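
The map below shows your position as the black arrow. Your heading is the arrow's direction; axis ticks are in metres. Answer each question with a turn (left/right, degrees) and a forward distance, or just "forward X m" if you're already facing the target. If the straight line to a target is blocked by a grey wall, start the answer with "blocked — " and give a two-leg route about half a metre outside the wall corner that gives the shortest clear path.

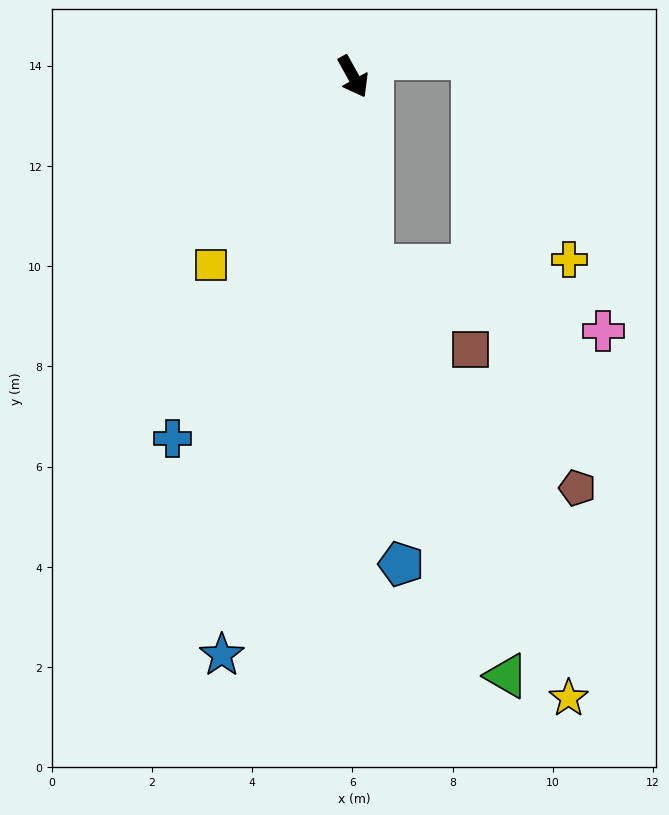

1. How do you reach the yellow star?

blocked — turn right 23°, forward 3.8 m, then turn left 18°, forward 9.5 m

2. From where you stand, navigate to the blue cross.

turn right 56°, forward 8.1 m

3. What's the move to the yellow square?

turn right 66°, forward 4.7 m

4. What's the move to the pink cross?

blocked — turn right 23°, forward 3.8 m, then turn left 68°, forward 4.8 m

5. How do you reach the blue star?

turn right 42°, forward 11.8 m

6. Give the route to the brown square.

blocked — turn right 23°, forward 3.8 m, then turn left 44°, forward 2.6 m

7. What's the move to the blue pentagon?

turn right 23°, forward 9.8 m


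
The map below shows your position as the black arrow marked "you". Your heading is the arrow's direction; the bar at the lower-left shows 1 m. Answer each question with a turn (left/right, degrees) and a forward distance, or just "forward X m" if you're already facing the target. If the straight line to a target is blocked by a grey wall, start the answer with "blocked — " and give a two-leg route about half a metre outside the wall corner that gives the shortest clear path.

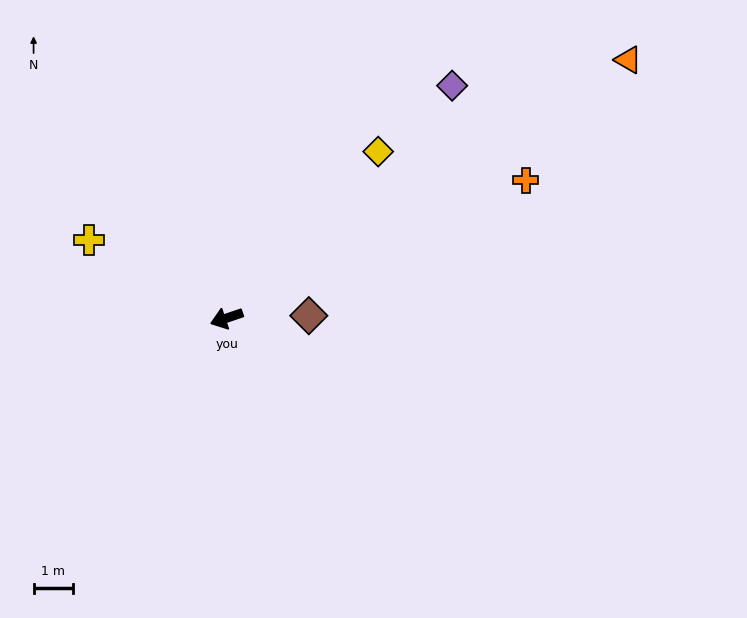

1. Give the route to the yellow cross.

turn right 48°, forward 4.0 m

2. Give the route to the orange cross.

turn right 174°, forward 8.4 m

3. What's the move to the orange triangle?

turn right 166°, forward 12.2 m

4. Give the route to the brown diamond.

turn left 163°, forward 2.1 m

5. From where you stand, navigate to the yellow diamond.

turn right 151°, forward 5.7 m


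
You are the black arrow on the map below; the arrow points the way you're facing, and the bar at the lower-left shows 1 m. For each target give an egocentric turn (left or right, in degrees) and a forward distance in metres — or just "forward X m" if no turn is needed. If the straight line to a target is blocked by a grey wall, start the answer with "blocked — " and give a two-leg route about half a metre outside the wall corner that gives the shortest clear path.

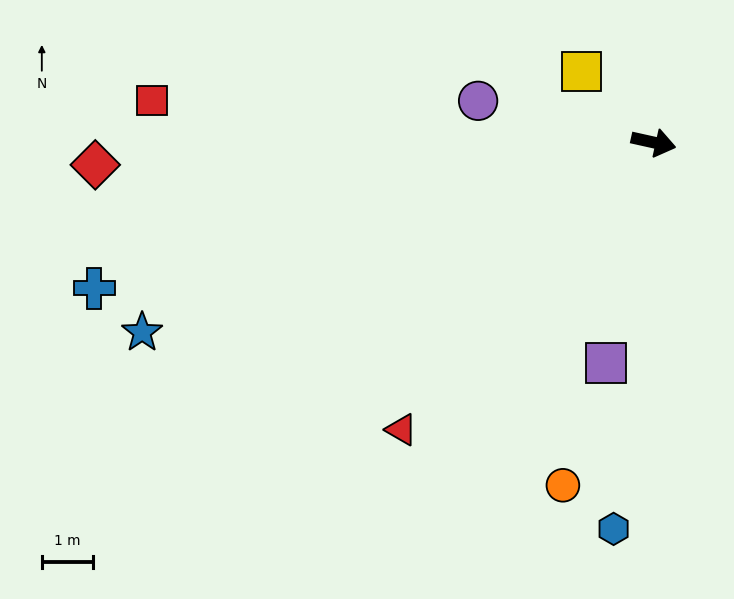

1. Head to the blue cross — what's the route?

turn right 153°, forward 11.3 m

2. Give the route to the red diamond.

turn right 165°, forward 10.9 m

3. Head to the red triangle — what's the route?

turn right 119°, forward 7.5 m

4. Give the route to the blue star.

turn right 147°, forward 10.6 m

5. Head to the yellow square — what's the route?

turn left 148°, forward 2.0 m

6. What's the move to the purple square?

turn right 90°, forward 4.4 m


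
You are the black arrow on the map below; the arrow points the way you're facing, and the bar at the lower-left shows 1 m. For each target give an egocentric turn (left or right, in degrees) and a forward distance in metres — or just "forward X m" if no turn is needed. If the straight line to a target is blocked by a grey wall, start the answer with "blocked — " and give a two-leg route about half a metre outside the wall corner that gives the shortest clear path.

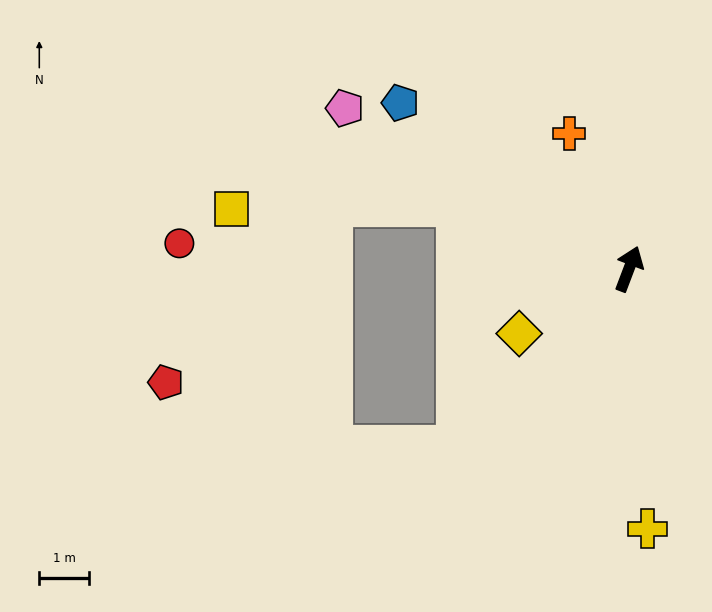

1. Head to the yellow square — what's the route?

blocked — turn left 91°, forward 3.7 m, then turn left 21°, forward 4.5 m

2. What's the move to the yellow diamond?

turn left 141°, forward 2.6 m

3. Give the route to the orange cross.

turn left 45°, forward 3.0 m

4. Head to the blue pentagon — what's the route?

turn left 75°, forward 5.7 m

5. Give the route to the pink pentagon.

turn left 81°, forward 6.6 m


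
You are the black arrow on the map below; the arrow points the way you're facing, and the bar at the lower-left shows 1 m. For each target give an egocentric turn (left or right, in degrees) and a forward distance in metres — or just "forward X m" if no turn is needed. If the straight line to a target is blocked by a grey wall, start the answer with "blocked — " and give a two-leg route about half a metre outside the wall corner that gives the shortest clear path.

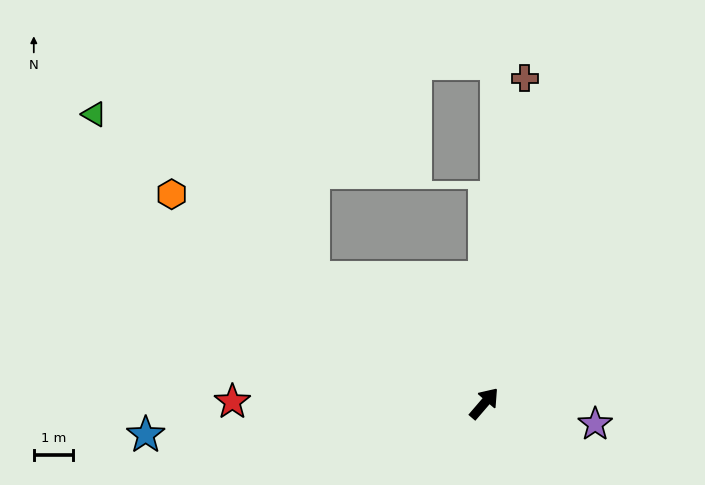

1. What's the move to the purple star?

turn right 60°, forward 2.9 m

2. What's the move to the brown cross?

turn left 34°, forward 8.4 m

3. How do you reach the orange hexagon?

turn left 97°, forward 9.7 m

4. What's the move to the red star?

turn left 130°, forward 6.5 m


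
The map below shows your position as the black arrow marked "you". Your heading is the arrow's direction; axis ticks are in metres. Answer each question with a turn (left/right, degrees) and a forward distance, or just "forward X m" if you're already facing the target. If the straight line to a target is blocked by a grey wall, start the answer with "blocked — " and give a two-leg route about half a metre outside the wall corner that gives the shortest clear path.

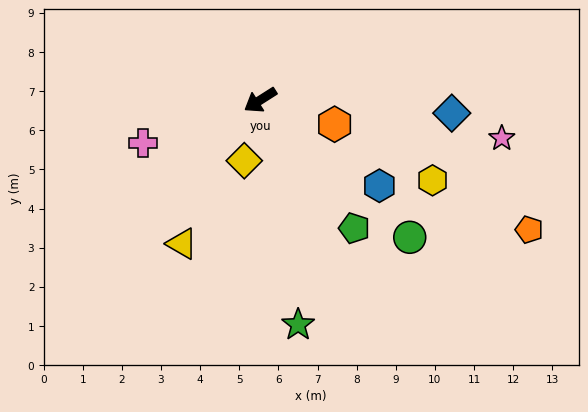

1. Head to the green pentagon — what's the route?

turn left 94°, forward 4.1 m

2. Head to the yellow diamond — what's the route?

turn left 43°, forward 1.6 m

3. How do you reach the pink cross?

turn right 12°, forward 3.2 m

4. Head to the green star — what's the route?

turn left 67°, forward 5.8 m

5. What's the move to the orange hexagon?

turn left 130°, forward 2.0 m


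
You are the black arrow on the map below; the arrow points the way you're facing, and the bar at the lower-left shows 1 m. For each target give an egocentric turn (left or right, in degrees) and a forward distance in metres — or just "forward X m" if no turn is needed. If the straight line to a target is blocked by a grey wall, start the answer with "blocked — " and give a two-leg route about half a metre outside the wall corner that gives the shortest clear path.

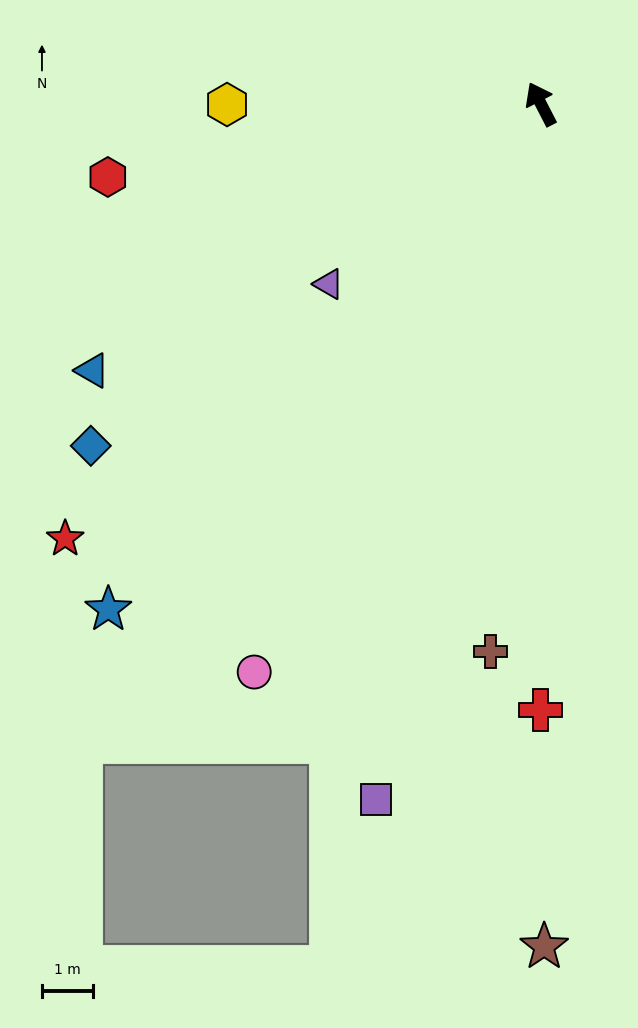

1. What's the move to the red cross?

turn left 153°, forward 11.8 m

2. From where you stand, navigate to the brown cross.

turn left 147°, forward 10.7 m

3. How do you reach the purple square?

turn left 139°, forward 13.9 m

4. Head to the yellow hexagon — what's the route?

turn left 63°, forward 6.1 m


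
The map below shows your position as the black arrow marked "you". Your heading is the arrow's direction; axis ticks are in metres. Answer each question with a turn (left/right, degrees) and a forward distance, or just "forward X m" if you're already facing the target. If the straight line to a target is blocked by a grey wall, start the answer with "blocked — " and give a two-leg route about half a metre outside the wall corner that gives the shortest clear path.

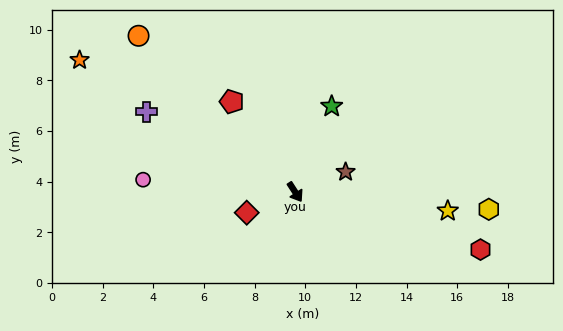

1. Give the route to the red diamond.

turn right 100°, forward 2.1 m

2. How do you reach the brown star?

turn left 79°, forward 2.1 m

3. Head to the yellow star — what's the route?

turn left 50°, forward 6.1 m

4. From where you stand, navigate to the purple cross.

turn right 151°, forward 6.7 m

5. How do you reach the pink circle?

turn right 127°, forward 6.0 m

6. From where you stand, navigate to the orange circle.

turn right 168°, forward 8.7 m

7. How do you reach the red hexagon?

turn left 40°, forward 7.7 m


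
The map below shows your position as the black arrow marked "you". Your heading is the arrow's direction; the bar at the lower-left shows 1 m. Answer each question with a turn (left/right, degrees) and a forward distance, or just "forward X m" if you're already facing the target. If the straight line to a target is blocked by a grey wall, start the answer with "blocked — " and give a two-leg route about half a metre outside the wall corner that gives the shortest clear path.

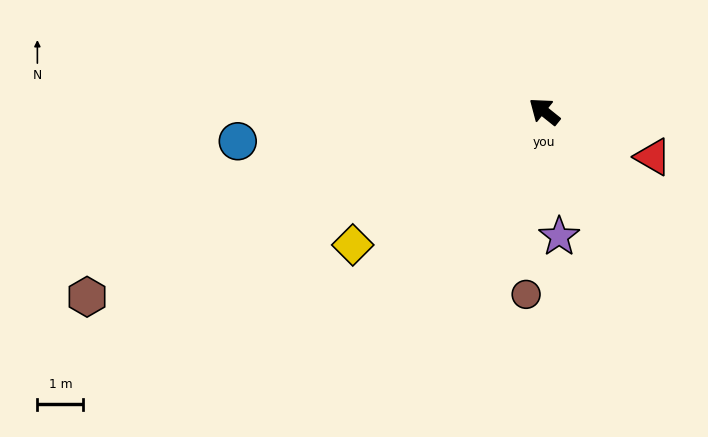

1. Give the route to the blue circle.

turn left 44°, forward 6.7 m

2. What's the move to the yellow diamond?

turn left 74°, forward 5.1 m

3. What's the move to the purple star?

turn left 136°, forward 2.7 m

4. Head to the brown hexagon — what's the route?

turn left 61°, forward 10.7 m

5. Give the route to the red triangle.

turn right 164°, forward 2.6 m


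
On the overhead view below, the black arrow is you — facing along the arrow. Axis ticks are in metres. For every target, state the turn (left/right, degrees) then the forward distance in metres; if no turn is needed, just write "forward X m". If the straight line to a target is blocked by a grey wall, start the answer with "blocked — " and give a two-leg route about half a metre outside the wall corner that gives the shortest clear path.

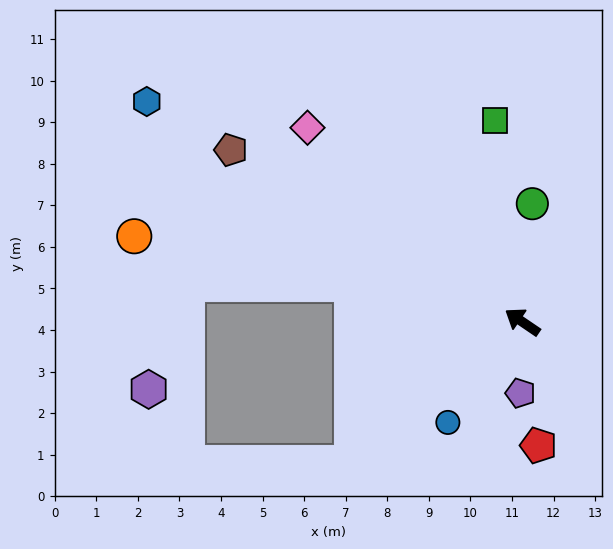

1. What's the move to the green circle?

turn right 61°, forward 2.9 m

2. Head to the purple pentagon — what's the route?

turn left 123°, forward 1.7 m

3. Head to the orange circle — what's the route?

turn left 22°, forward 9.6 m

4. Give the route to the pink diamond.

turn right 8°, forward 7.0 m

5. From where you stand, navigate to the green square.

turn right 48°, forward 4.9 m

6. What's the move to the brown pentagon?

turn left 4°, forward 8.1 m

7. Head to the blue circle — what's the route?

turn left 88°, forward 3.0 m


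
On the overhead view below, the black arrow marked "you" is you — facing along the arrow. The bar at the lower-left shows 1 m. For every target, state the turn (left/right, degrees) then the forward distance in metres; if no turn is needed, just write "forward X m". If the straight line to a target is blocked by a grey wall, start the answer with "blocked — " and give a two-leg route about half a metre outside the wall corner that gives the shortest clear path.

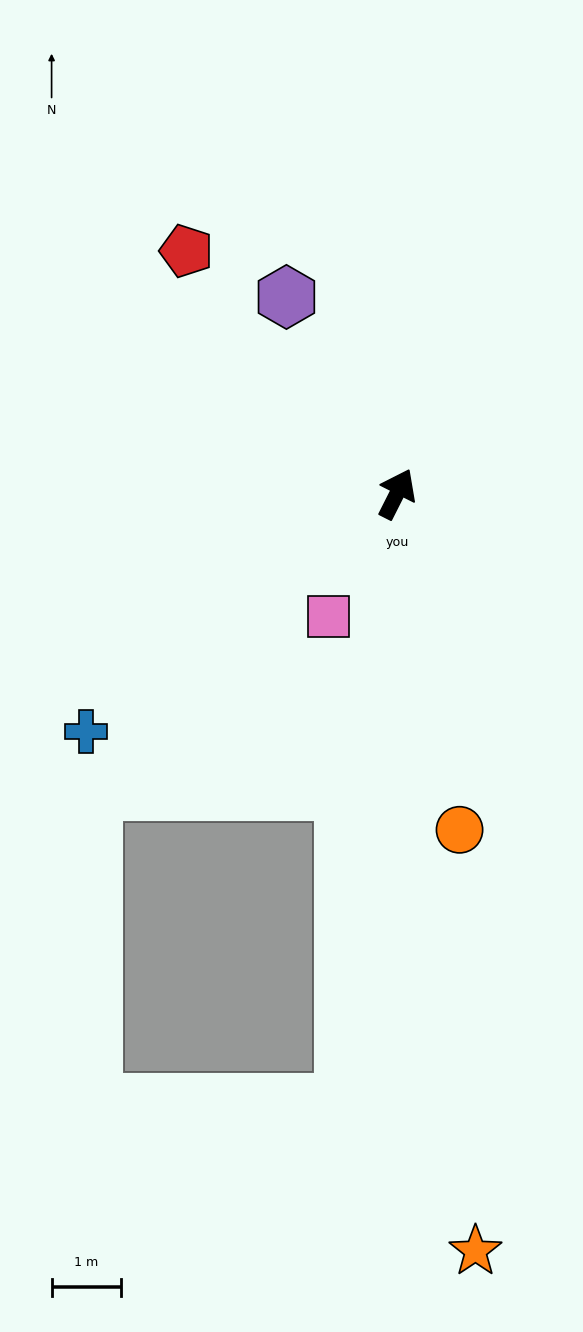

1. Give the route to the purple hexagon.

turn left 56°, forward 3.3 m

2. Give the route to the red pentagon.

turn left 68°, forward 4.6 m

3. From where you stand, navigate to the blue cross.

turn left 154°, forward 5.7 m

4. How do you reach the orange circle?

turn right 143°, forward 4.9 m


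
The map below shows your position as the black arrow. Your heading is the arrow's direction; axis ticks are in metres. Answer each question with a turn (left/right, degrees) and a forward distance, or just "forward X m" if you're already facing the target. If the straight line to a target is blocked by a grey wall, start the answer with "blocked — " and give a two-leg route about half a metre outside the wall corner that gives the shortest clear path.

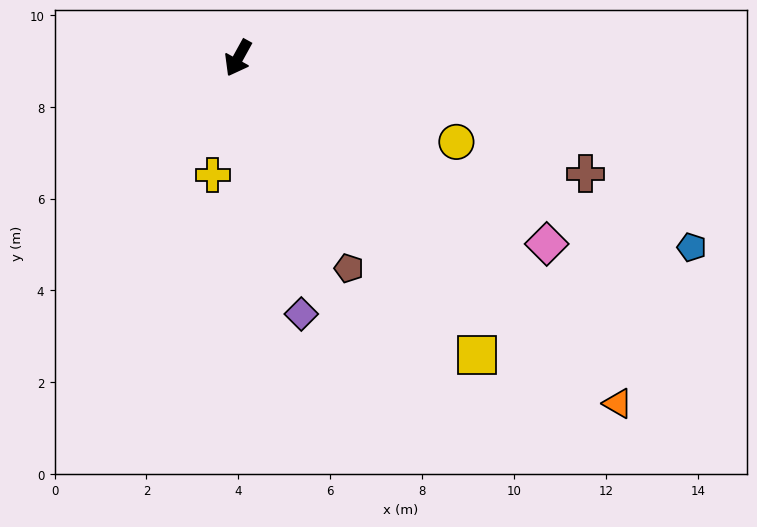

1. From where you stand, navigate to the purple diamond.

turn left 43°, forward 5.7 m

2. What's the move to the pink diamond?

turn left 88°, forward 7.8 m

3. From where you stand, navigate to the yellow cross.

turn left 17°, forward 2.6 m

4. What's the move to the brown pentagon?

turn left 57°, forward 5.2 m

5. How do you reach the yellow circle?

turn left 98°, forward 5.1 m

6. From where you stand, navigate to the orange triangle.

turn left 77°, forward 11.2 m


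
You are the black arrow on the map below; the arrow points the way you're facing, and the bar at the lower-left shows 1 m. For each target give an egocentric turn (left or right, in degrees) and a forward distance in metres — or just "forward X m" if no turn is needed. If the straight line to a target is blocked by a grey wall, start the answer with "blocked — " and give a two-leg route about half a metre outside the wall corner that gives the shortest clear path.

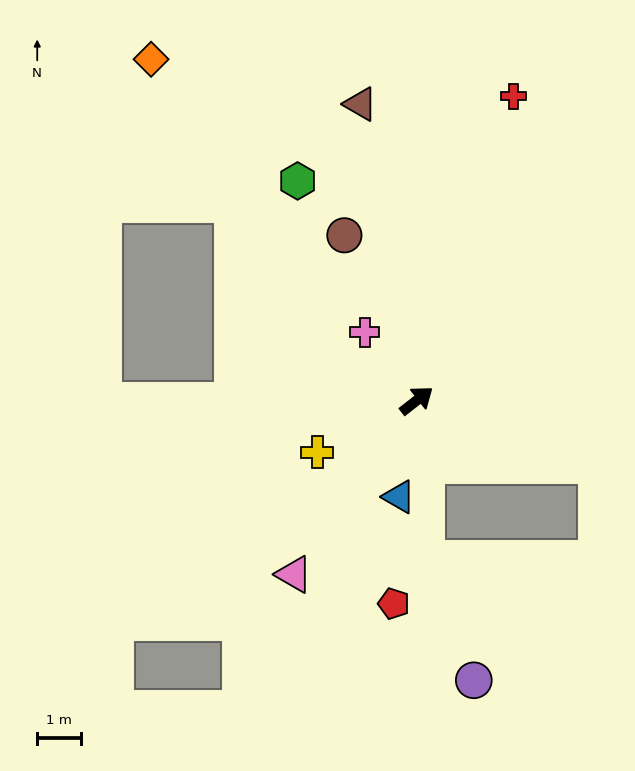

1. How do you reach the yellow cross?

turn left 169°, forward 2.5 m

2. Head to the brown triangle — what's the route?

turn left 63°, forward 6.8 m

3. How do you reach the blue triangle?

turn right 138°, forward 2.2 m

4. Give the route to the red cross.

turn left 34°, forward 7.2 m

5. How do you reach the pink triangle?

turn right 163°, forward 4.8 m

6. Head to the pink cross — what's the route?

turn left 89°, forward 1.9 m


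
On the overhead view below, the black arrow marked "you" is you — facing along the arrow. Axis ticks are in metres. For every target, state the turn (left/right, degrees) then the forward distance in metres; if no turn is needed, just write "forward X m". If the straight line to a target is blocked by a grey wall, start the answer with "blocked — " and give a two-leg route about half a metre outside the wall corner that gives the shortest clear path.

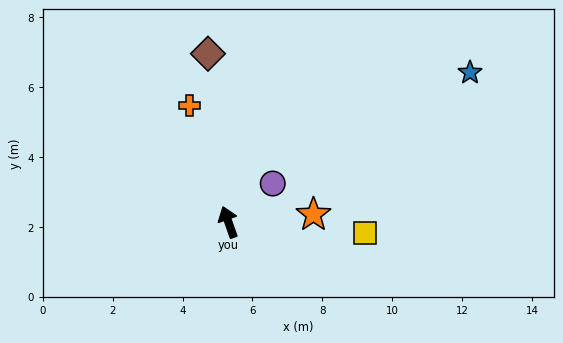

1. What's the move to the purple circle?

turn right 68°, forward 1.7 m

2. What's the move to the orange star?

turn right 104°, forward 2.4 m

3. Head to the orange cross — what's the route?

forward 3.5 m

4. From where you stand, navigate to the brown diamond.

turn right 13°, forward 4.9 m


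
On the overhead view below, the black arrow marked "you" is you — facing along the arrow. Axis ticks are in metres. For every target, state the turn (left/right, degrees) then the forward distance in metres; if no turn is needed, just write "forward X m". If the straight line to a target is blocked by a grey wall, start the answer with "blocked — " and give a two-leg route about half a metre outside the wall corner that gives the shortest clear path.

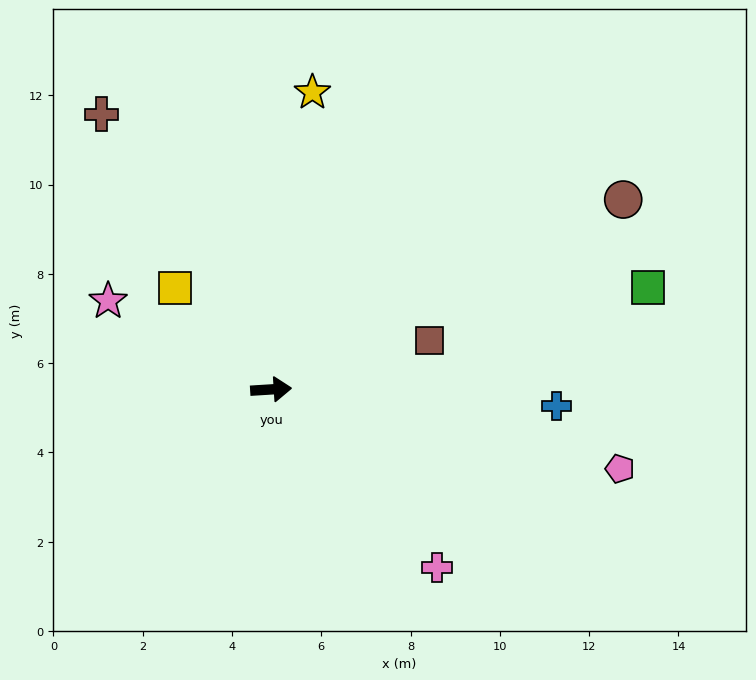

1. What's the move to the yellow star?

turn left 79°, forward 6.7 m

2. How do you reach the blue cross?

turn right 7°, forward 6.4 m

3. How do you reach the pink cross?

turn right 51°, forward 5.4 m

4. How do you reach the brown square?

turn left 14°, forward 3.7 m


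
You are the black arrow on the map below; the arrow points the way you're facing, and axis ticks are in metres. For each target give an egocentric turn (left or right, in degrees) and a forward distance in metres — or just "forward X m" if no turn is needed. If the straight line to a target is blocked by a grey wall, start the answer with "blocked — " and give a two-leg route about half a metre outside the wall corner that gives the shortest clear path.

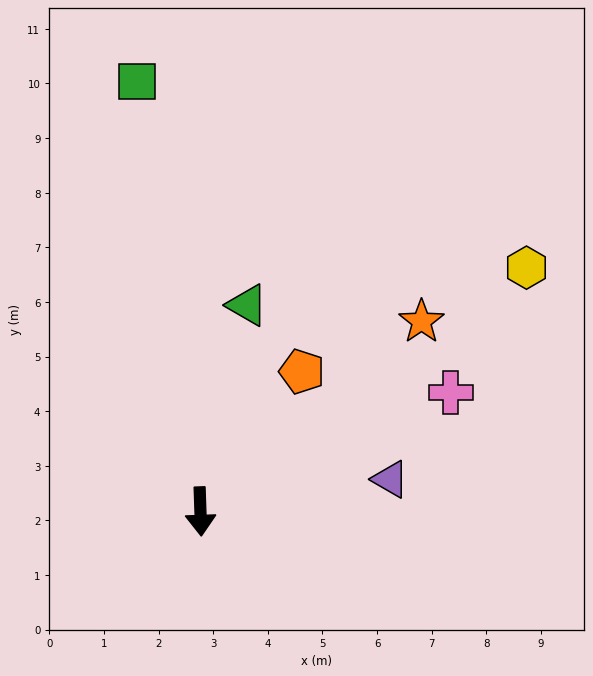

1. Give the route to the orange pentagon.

turn left 142°, forward 3.2 m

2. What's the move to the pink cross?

turn left 113°, forward 5.1 m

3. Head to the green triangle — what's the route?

turn left 165°, forward 3.9 m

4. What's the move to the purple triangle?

turn left 98°, forward 3.5 m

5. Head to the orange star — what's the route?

turn left 129°, forward 5.3 m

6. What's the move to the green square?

turn right 174°, forward 8.0 m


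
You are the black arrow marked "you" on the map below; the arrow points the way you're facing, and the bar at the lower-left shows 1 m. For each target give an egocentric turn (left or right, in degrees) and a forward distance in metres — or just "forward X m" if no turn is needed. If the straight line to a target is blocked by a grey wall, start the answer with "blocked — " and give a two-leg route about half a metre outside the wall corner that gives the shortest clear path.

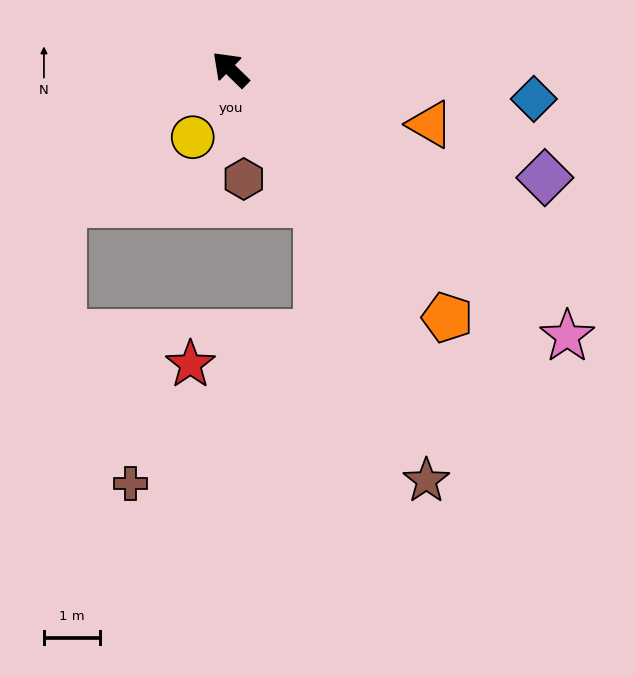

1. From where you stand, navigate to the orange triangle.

turn right 151°, forward 3.7 m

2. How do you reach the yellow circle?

turn left 105°, forward 1.4 m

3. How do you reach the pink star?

turn right 174°, forward 7.7 m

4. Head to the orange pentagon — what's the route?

turn left 175°, forward 5.9 m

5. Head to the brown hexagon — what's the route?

turn left 141°, forward 2.0 m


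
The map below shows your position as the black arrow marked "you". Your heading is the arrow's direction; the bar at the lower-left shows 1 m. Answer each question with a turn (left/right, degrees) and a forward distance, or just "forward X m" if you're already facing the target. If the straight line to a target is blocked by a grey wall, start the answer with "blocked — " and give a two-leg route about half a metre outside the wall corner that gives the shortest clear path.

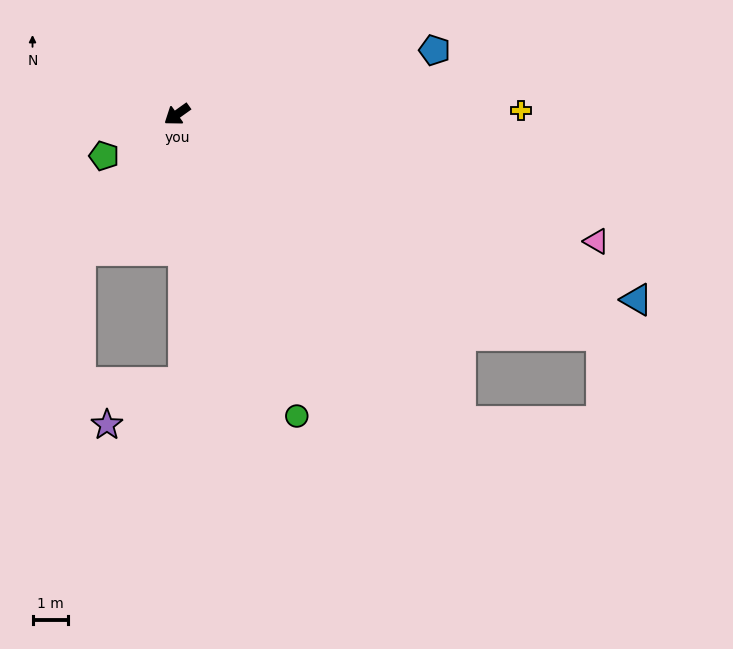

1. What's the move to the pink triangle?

turn left 128°, forward 12.3 m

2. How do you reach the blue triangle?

turn left 122°, forward 13.9 m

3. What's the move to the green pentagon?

turn right 6°, forward 2.4 m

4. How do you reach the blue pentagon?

turn left 158°, forward 7.4 m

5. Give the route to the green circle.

turn left 76°, forward 9.1 m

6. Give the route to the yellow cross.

turn left 145°, forward 9.6 m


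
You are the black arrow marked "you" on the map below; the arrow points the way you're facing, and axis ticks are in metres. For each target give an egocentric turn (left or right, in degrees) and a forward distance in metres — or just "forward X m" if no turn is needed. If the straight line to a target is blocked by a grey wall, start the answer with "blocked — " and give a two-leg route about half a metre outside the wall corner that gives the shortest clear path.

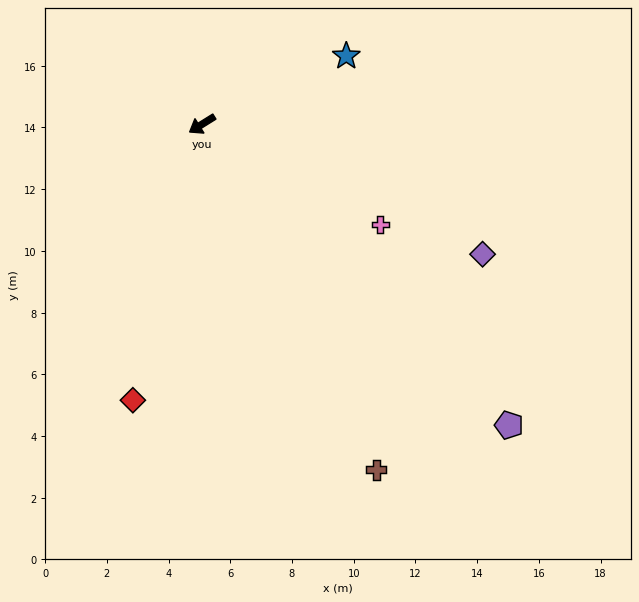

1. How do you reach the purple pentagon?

turn left 104°, forward 13.9 m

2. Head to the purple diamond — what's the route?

turn left 123°, forward 10.0 m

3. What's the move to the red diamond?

turn left 44°, forward 9.2 m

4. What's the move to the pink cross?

turn left 119°, forward 6.6 m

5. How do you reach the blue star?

turn left 173°, forward 5.2 m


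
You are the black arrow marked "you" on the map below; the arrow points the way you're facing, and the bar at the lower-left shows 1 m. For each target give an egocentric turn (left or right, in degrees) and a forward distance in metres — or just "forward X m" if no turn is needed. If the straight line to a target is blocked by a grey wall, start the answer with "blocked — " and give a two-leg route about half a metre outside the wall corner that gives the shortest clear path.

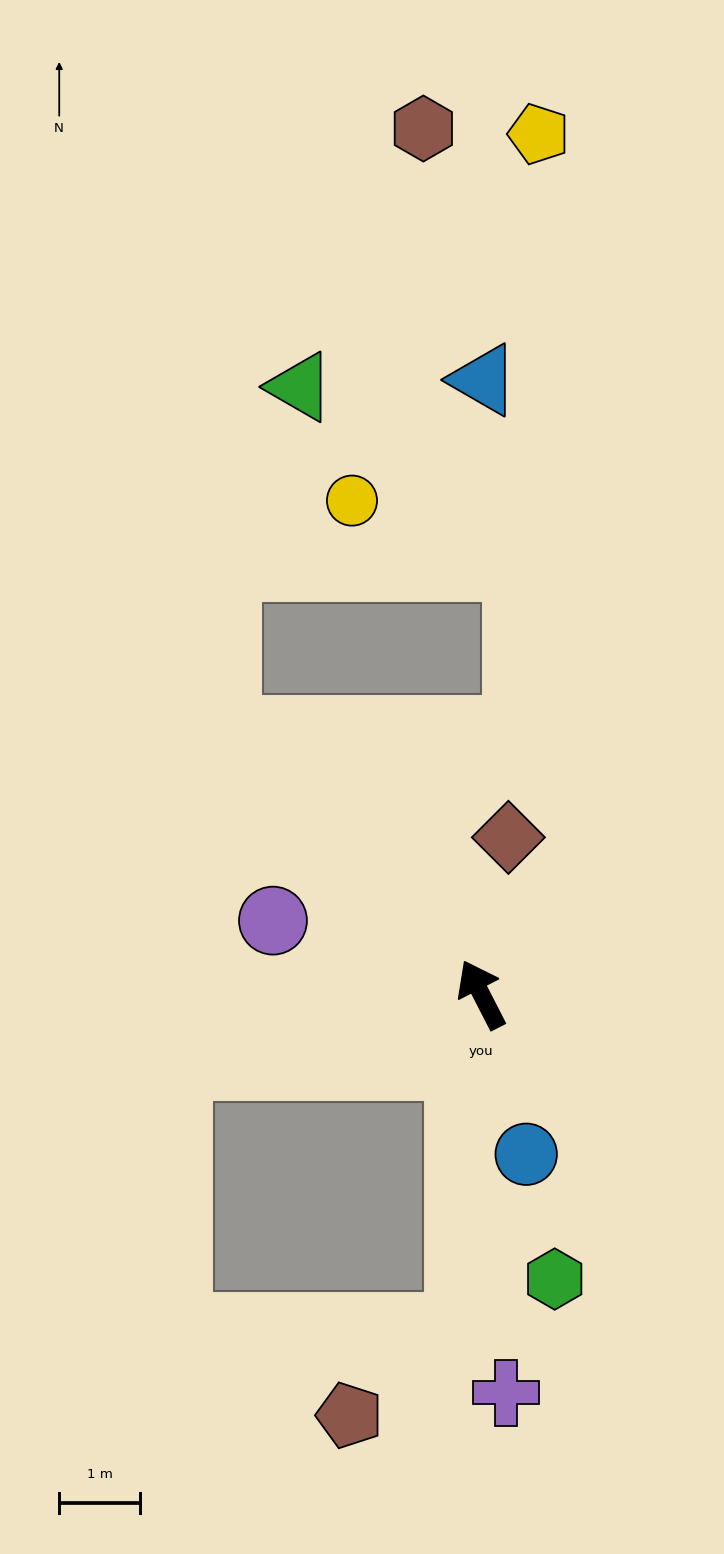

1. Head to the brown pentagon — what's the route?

blocked — turn left 149°, forward 4.1 m, then turn right 48°, forward 1.7 m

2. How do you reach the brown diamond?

turn right 37°, forward 2.0 m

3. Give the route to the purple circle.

turn left 43°, forward 2.7 m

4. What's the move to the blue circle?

turn left 168°, forward 2.1 m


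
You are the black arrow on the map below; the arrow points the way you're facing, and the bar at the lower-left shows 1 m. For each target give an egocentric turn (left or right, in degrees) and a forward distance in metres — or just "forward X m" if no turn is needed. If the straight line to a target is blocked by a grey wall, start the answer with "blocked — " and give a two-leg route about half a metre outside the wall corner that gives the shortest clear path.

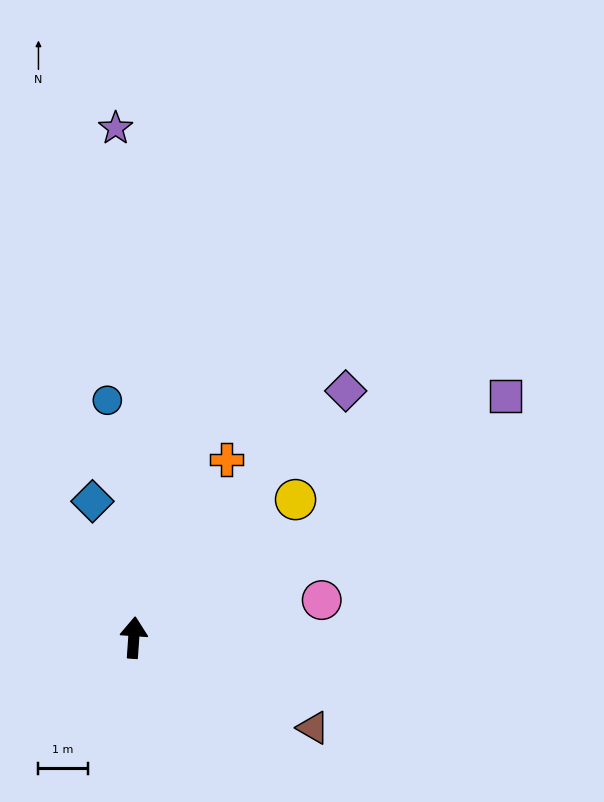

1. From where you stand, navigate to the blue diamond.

turn left 21°, forward 2.9 m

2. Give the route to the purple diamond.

turn right 37°, forward 6.6 m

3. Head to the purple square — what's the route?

turn right 53°, forward 9.0 m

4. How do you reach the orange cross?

turn right 24°, forward 4.1 m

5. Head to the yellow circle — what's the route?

turn right 46°, forward 4.3 m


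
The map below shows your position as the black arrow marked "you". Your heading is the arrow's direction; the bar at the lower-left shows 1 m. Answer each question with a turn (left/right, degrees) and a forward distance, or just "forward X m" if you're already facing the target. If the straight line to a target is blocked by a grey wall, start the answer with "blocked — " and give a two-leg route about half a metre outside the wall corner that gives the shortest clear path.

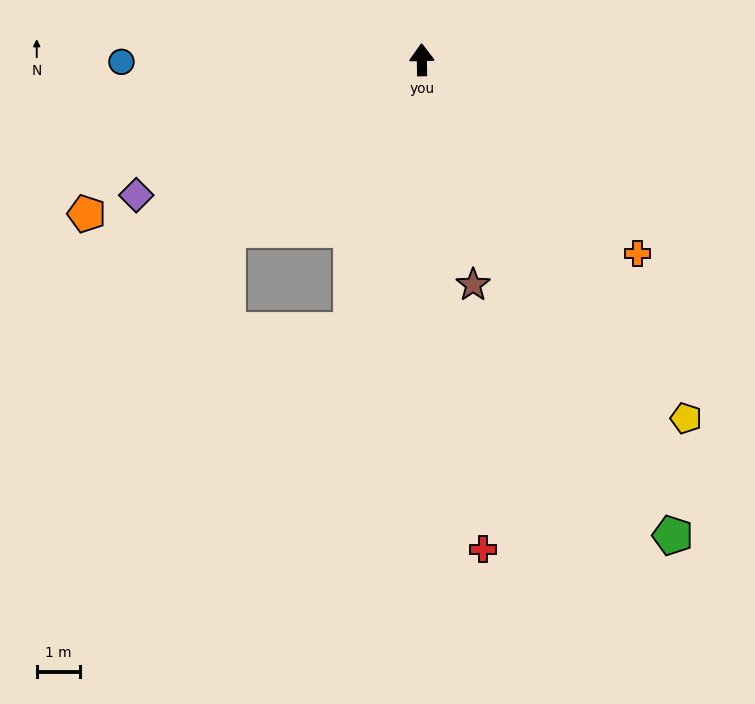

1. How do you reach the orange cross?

turn right 133°, forward 6.8 m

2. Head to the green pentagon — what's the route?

turn right 153°, forward 12.5 m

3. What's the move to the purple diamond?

turn left 114°, forward 7.4 m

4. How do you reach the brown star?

turn right 168°, forward 5.4 m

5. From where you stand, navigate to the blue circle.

turn left 89°, forward 7.0 m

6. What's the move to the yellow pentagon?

turn right 145°, forward 10.4 m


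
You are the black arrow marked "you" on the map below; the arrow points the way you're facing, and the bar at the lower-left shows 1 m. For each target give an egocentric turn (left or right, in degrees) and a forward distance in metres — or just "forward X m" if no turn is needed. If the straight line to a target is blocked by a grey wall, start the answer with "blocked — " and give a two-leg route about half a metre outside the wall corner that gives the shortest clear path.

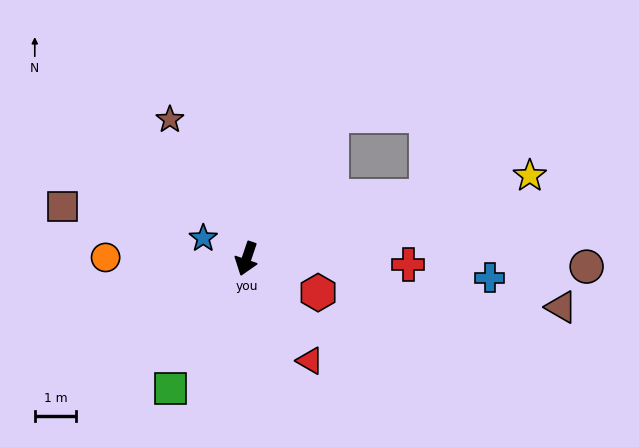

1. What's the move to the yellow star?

turn left 125°, forward 7.1 m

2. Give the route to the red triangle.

turn left 51°, forward 2.9 m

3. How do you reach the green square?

turn right 12°, forward 3.6 m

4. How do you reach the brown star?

turn right 132°, forward 3.8 m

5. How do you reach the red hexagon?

turn left 83°, forward 1.9 m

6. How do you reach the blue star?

turn right 97°, forward 1.2 m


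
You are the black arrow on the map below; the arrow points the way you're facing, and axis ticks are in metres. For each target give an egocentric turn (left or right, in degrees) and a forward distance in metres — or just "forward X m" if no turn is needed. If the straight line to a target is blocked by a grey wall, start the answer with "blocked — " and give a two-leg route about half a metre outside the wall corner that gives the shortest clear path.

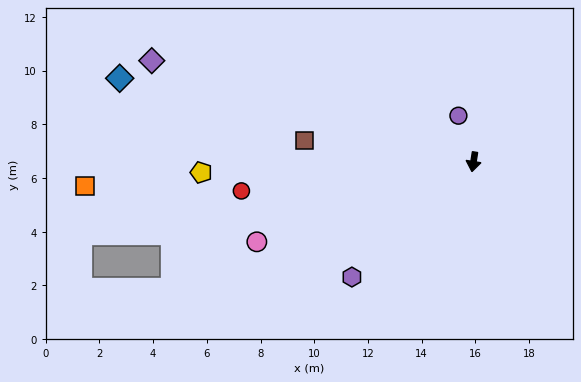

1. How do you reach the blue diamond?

turn right 94°, forward 13.5 m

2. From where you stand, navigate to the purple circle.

turn right 153°, forward 1.8 m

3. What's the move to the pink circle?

turn right 61°, forward 8.6 m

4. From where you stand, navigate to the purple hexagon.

turn right 38°, forward 6.2 m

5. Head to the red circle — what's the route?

turn right 74°, forward 8.7 m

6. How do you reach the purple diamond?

turn right 99°, forward 12.6 m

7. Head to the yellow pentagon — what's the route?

turn right 79°, forward 10.1 m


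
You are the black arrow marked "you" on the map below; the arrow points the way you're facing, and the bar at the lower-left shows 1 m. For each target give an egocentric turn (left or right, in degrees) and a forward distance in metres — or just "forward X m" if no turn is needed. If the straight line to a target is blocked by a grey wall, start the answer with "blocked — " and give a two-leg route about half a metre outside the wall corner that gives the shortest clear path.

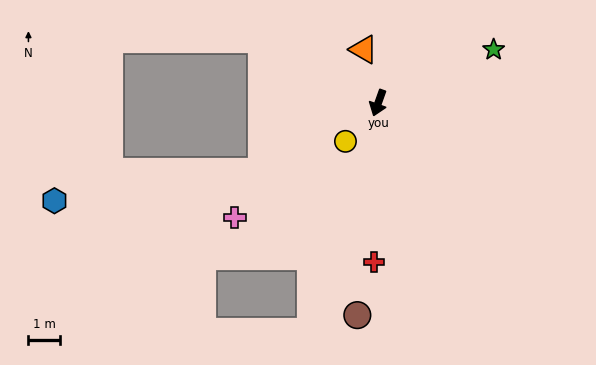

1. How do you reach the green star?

turn left 134°, forward 4.0 m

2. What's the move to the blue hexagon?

blocked — turn right 40°, forward 4.3 m, then turn right 22°, forward 6.6 m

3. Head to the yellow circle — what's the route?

turn right 21°, forward 1.6 m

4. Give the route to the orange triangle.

turn right 145°, forward 1.8 m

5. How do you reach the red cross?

turn left 18°, forward 5.0 m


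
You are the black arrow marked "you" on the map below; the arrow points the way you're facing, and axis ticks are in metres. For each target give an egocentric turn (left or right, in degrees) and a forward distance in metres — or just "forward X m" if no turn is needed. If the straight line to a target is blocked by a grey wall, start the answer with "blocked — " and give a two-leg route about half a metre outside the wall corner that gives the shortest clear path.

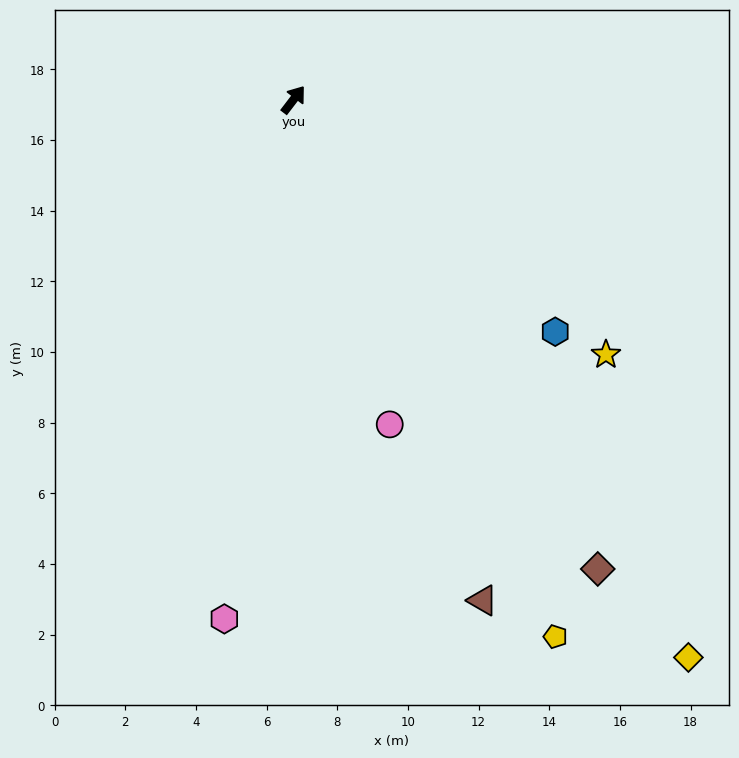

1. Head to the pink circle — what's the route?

turn right 126°, forward 9.6 m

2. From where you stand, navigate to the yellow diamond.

turn right 107°, forward 19.3 m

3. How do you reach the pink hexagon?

turn right 150°, forward 14.8 m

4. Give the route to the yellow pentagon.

turn right 117°, forward 16.9 m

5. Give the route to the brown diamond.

turn right 110°, forward 15.8 m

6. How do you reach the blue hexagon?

turn right 94°, forward 9.9 m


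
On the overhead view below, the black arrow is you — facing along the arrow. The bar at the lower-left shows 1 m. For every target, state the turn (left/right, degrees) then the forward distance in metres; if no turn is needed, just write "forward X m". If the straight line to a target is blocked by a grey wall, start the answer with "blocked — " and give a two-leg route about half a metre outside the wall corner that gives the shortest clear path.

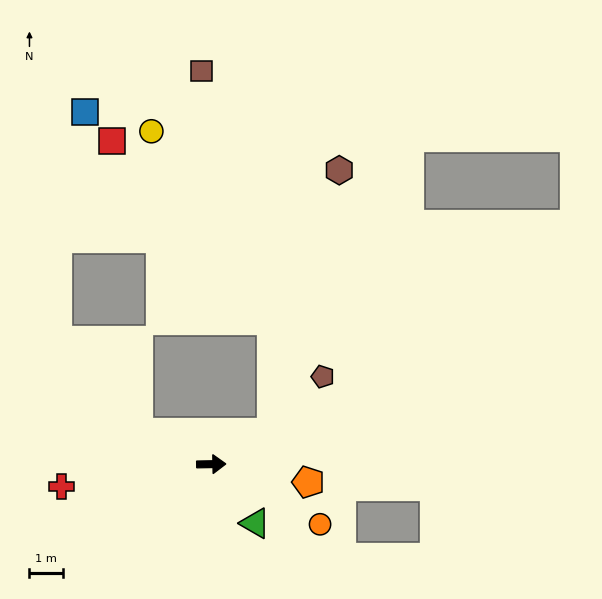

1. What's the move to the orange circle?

turn right 30°, forward 3.7 m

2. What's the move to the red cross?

turn right 173°, forward 4.5 m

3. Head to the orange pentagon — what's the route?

turn right 11°, forward 2.9 m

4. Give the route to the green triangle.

turn right 54°, forward 2.2 m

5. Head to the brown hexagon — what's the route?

blocked — turn left 27°, forward 2.0 m, then turn left 47°, forward 8.0 m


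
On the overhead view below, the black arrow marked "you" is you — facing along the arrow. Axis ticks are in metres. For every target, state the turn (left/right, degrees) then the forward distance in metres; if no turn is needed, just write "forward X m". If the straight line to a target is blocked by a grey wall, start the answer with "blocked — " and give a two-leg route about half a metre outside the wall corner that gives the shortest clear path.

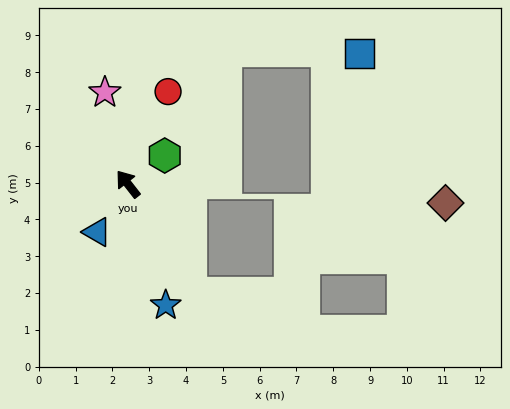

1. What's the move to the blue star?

turn left 159°, forward 3.5 m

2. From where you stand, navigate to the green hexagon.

turn right 90°, forward 1.3 m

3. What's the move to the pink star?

turn right 24°, forward 2.6 m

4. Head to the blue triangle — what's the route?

turn left 109°, forward 1.6 m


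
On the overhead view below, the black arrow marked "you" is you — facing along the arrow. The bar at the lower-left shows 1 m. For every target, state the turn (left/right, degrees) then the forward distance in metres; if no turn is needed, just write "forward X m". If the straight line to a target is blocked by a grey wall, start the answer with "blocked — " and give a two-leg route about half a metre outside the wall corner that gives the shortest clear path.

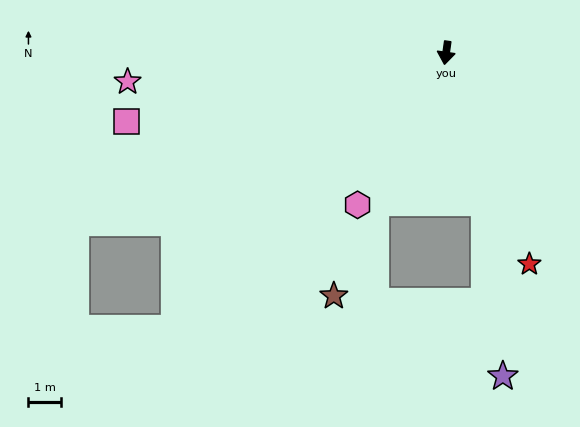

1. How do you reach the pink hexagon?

turn right 22°, forward 5.5 m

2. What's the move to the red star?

turn left 30°, forward 7.1 m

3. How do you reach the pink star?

turn right 77°, forward 9.9 m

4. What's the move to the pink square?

turn right 70°, forward 10.2 m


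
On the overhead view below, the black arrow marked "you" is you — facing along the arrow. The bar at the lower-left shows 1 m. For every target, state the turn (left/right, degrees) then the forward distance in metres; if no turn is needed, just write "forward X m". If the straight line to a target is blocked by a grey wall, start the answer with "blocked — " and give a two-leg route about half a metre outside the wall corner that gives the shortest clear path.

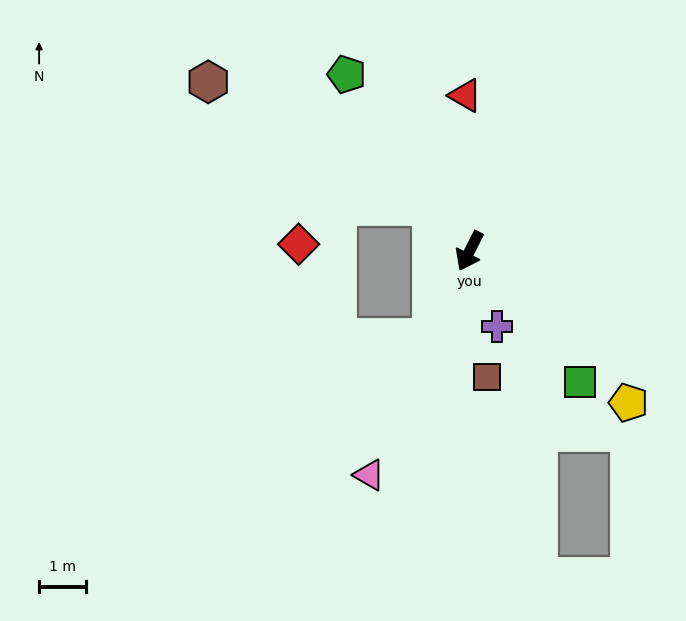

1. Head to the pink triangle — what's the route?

turn left 3°, forward 5.3 m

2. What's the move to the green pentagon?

turn right 118°, forward 4.6 m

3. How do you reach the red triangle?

turn right 152°, forward 3.3 m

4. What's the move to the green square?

turn left 67°, forward 3.7 m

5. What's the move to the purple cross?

turn left 47°, forward 1.7 m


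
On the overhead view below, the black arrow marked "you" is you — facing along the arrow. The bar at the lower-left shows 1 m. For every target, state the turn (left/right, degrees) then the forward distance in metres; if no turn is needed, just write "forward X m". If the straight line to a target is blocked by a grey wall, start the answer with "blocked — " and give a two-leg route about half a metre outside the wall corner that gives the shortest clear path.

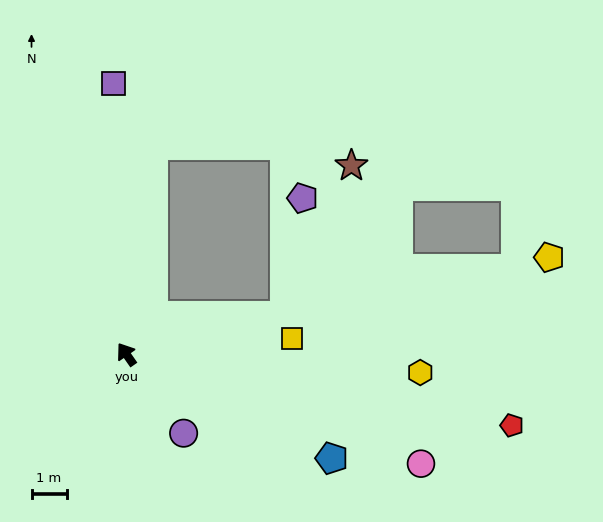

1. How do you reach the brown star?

blocked — turn right 111°, forward 4.6 m, then turn left 52°, forward 4.7 m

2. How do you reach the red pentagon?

turn right 135°, forward 11.1 m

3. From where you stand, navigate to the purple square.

turn right 32°, forward 7.7 m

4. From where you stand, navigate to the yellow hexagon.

turn right 128°, forward 8.4 m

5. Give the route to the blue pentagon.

turn right 152°, forward 6.5 m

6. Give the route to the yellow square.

turn right 119°, forward 4.7 m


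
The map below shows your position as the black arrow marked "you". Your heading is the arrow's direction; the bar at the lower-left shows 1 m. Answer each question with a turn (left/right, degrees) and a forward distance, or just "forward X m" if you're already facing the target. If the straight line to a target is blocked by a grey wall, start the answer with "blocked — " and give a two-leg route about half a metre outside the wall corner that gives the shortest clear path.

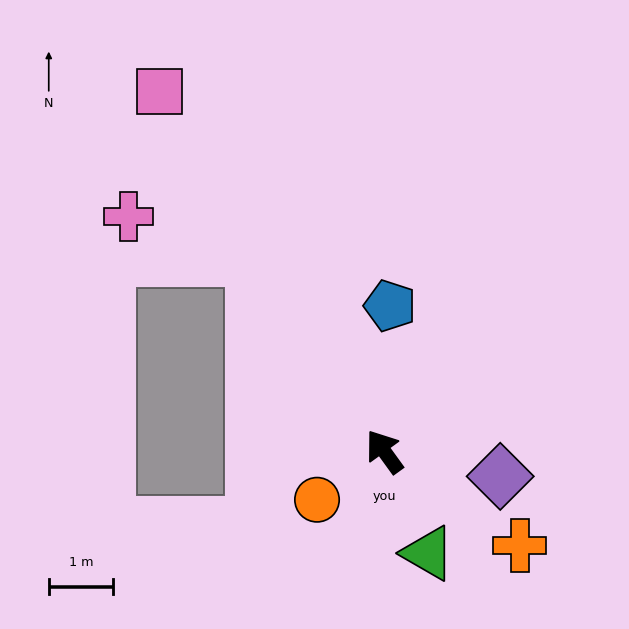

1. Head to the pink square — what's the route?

turn right 4°, forward 6.6 m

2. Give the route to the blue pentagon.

turn right 38°, forward 2.3 m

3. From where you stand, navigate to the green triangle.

turn left 167°, forward 1.7 m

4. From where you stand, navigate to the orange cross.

turn right 161°, forward 2.6 m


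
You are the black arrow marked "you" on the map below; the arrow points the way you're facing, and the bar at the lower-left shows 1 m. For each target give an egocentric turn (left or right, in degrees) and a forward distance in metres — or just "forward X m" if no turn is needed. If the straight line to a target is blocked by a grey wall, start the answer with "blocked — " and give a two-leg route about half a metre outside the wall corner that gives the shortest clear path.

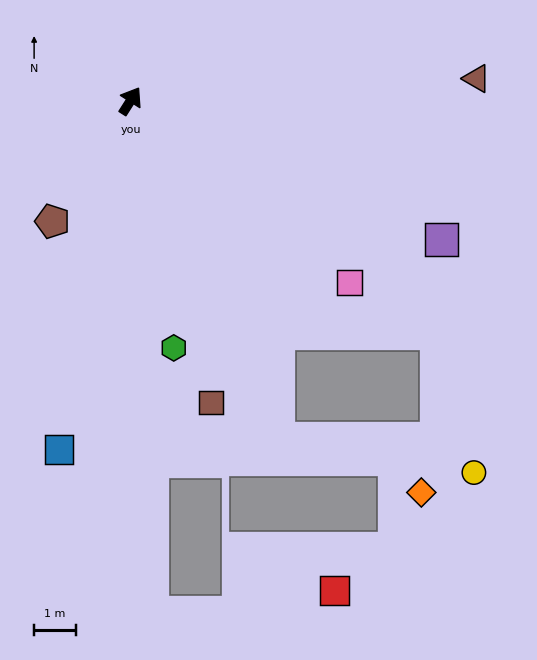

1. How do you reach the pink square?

turn right 97°, forward 6.8 m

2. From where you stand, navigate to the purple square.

turn right 82°, forward 8.1 m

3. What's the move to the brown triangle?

turn right 54°, forward 8.3 m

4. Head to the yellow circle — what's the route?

blocked — turn right 124°, forward 8.8 m, then turn left 57°, forward 4.8 m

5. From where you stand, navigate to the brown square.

turn right 133°, forward 7.4 m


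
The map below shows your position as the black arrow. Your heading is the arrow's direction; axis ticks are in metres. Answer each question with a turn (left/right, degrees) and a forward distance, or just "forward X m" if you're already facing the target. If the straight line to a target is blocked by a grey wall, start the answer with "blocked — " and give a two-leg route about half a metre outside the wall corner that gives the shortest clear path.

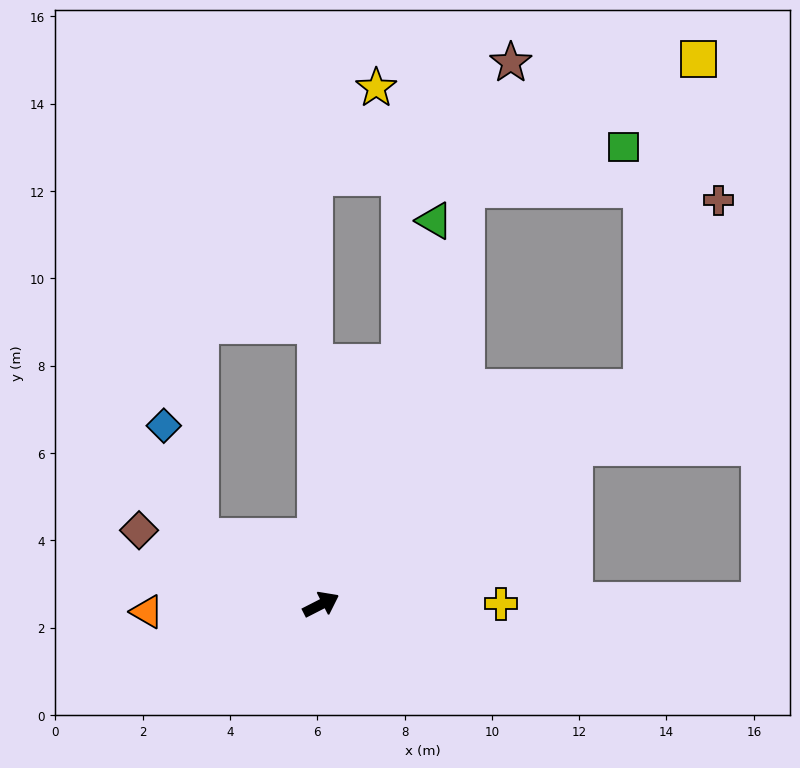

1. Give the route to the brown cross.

blocked — turn left 7°, forward 8.9 m, then turn left 34°, forward 4.6 m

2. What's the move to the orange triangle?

turn left 155°, forward 4.0 m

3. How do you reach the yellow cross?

turn right 27°, forward 4.1 m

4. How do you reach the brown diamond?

turn left 131°, forward 4.5 m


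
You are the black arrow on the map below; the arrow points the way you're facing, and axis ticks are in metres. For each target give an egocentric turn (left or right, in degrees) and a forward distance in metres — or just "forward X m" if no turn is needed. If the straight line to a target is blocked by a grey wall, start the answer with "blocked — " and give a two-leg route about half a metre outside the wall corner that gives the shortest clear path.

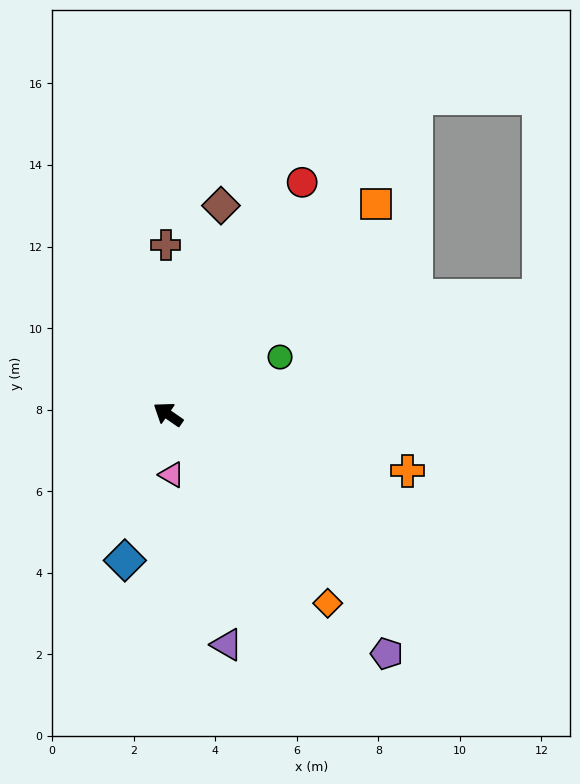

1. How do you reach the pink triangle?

turn left 128°, forward 1.5 m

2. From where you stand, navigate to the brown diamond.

turn right 70°, forward 5.3 m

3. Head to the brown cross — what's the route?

turn right 55°, forward 4.1 m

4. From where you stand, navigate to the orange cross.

turn right 159°, forward 6.0 m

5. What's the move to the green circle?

turn right 118°, forward 3.1 m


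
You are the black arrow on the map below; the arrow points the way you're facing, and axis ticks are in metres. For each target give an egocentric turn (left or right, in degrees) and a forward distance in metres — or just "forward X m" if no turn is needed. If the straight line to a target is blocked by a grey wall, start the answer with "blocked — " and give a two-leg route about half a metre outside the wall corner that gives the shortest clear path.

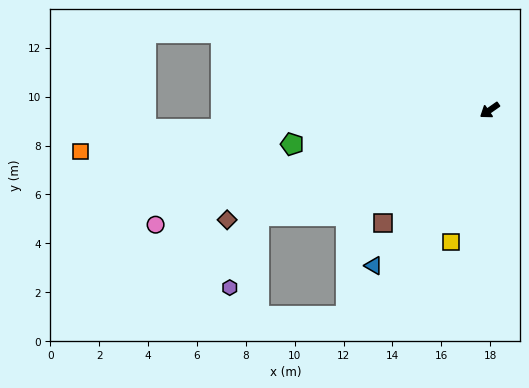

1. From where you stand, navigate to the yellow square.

turn left 39°, forward 5.6 m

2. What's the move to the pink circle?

turn right 16°, forward 14.5 m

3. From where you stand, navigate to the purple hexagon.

blocked — turn right 10°, forward 10.4 m, then turn left 42°, forward 3.2 m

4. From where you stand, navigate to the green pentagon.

turn right 25°, forward 8.2 m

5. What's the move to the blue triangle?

turn left 18°, forward 7.9 m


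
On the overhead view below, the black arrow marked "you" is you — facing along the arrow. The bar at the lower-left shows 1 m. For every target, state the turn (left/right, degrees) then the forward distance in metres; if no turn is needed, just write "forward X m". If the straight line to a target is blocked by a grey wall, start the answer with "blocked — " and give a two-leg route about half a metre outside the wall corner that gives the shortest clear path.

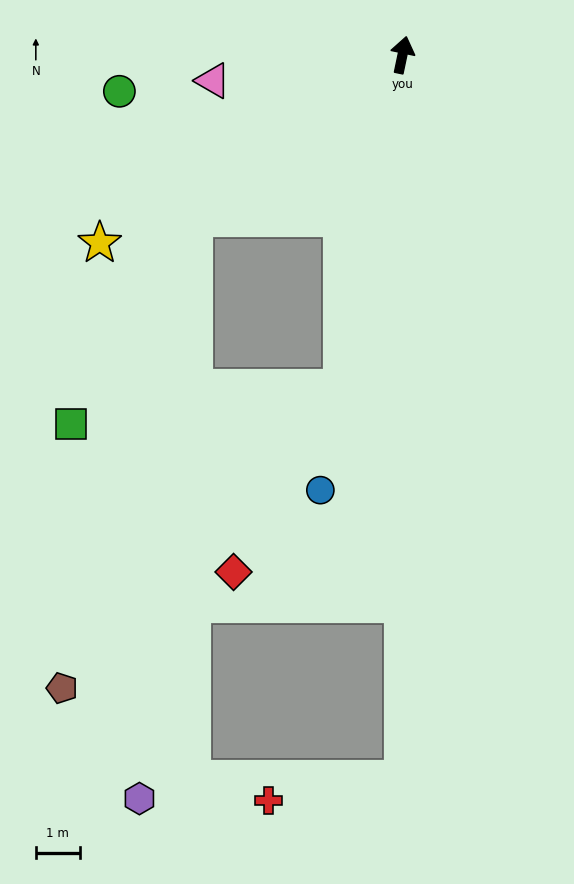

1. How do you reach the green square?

blocked — turn left 140°, forward 6.0 m, then turn left 21°, forward 5.5 m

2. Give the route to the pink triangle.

turn left 110°, forward 4.4 m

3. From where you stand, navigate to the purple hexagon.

blocked — turn left 140°, forward 6.0 m, then turn left 46°, forward 13.3 m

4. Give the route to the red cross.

blocked — turn right 168°, forward 16.5 m, then turn right 81°, forward 3.1 m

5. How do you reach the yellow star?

turn left 134°, forward 8.1 m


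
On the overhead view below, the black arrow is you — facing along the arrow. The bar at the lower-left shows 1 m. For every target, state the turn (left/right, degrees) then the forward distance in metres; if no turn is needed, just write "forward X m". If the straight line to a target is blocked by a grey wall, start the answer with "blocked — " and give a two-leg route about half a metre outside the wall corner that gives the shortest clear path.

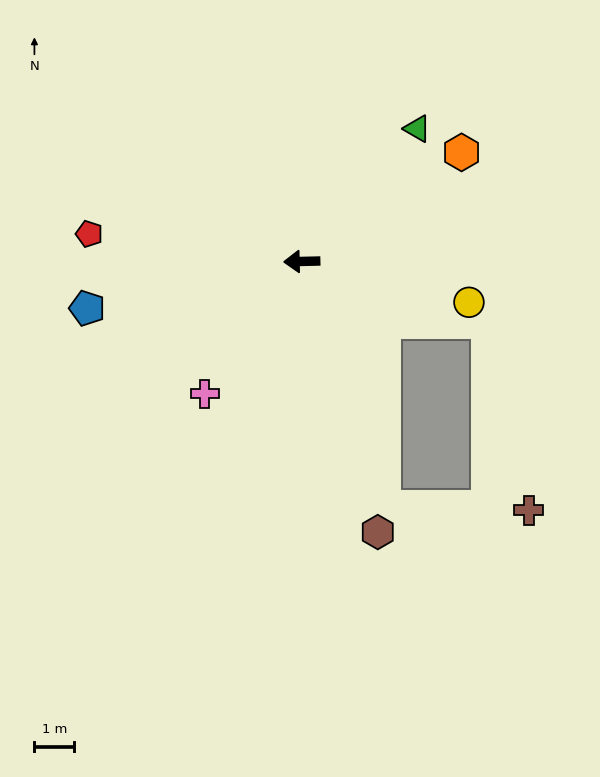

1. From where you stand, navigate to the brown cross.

blocked — turn left 107°, forward 6.5 m, then turn left 70°, forward 3.6 m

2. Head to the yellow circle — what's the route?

turn left 165°, forward 4.3 m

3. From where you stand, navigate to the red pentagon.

turn right 9°, forward 5.4 m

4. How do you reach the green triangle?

turn right 132°, forward 4.4 m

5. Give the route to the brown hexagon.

turn left 104°, forward 7.1 m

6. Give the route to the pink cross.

turn left 52°, forward 4.1 m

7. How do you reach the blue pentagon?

turn left 11°, forward 5.5 m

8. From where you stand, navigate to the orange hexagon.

turn right 147°, forward 4.9 m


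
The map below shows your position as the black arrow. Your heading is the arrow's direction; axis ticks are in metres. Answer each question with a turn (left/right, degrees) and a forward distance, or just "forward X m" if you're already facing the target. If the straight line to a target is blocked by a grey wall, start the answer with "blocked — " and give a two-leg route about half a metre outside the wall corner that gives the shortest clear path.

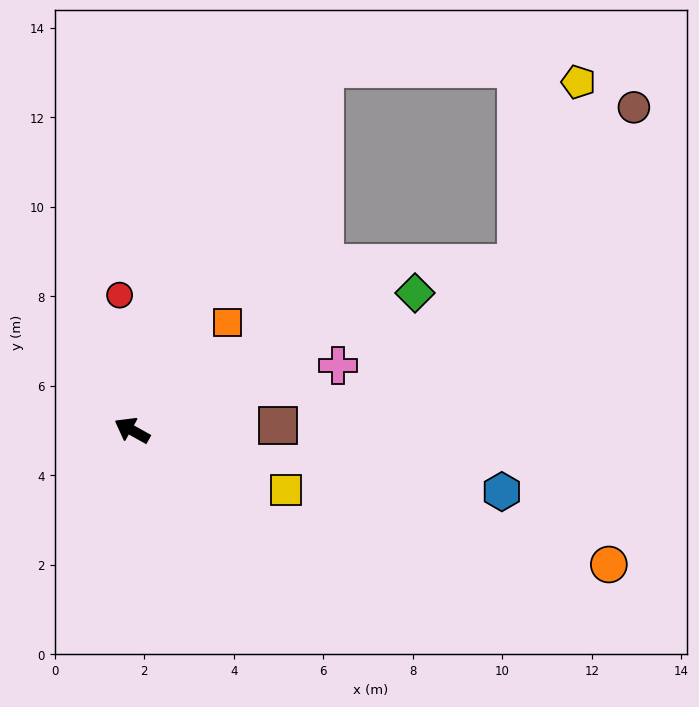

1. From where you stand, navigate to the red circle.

turn right 56°, forward 3.0 m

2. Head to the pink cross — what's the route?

turn right 133°, forward 4.8 m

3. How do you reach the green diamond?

turn right 125°, forward 7.0 m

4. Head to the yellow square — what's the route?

turn right 172°, forward 3.7 m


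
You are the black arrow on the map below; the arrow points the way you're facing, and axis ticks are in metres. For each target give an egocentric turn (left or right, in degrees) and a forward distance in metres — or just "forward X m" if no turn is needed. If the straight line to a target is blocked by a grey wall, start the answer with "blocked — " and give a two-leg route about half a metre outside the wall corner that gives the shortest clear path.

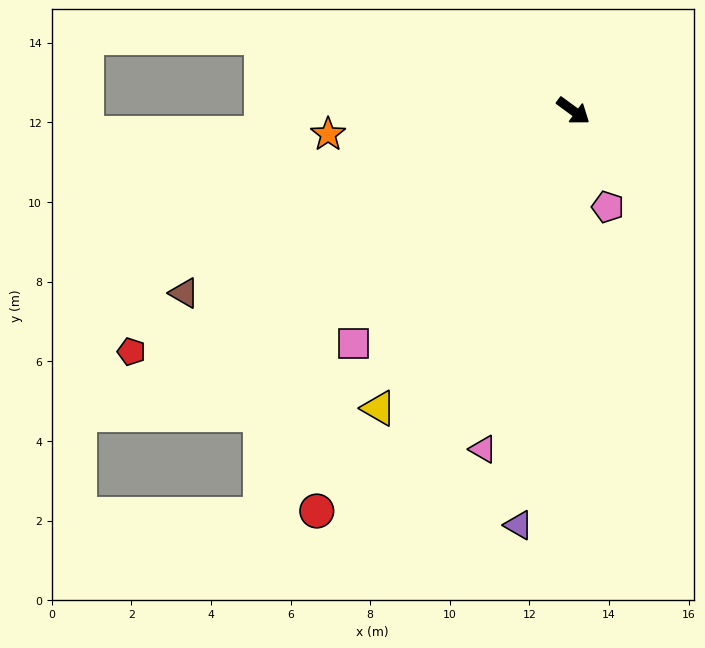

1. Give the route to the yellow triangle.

turn right 87°, forward 8.9 m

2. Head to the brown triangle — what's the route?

turn right 119°, forward 10.8 m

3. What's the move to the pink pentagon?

turn right 34°, forward 2.6 m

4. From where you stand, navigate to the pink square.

turn right 97°, forward 8.0 m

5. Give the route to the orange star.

turn right 138°, forward 6.2 m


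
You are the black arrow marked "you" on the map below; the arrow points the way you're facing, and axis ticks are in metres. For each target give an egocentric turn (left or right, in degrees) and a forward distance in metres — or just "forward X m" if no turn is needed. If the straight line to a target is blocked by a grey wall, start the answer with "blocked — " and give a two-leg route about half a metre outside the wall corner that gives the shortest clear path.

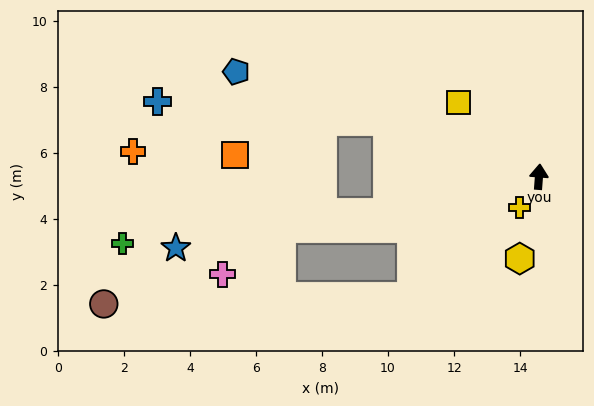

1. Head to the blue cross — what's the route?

blocked — turn left 74°, forward 4.9 m, then turn left 15°, forward 7.0 m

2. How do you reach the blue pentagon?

turn left 75°, forward 9.7 m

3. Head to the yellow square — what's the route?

turn left 52°, forward 3.3 m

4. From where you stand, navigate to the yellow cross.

turn left 152°, forward 1.1 m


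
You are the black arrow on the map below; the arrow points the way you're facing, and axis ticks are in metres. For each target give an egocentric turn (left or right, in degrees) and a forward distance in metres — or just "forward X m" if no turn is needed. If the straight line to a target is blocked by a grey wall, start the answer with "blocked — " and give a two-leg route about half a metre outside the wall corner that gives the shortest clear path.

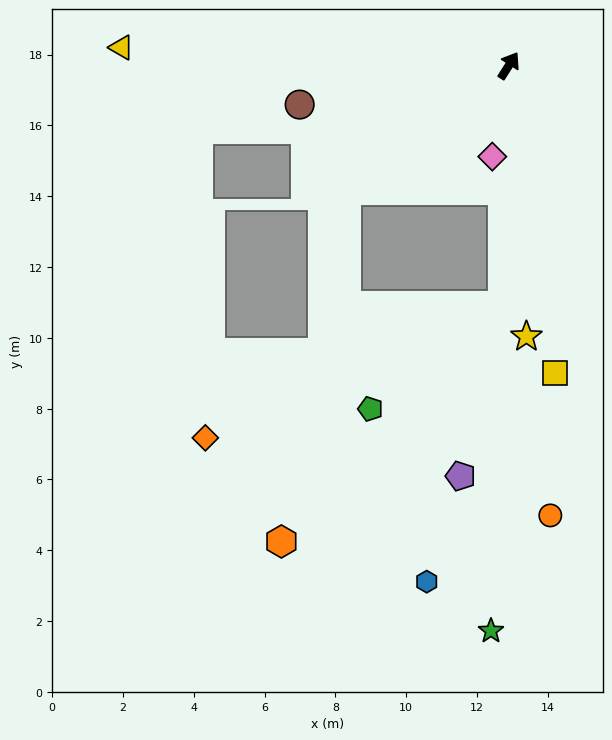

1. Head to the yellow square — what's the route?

turn right 139°, forward 8.8 m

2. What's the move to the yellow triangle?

turn left 120°, forward 11.0 m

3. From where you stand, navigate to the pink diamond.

turn right 158°, forward 2.6 m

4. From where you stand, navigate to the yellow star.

turn right 144°, forward 7.7 m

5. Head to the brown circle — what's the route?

turn left 133°, forward 6.0 m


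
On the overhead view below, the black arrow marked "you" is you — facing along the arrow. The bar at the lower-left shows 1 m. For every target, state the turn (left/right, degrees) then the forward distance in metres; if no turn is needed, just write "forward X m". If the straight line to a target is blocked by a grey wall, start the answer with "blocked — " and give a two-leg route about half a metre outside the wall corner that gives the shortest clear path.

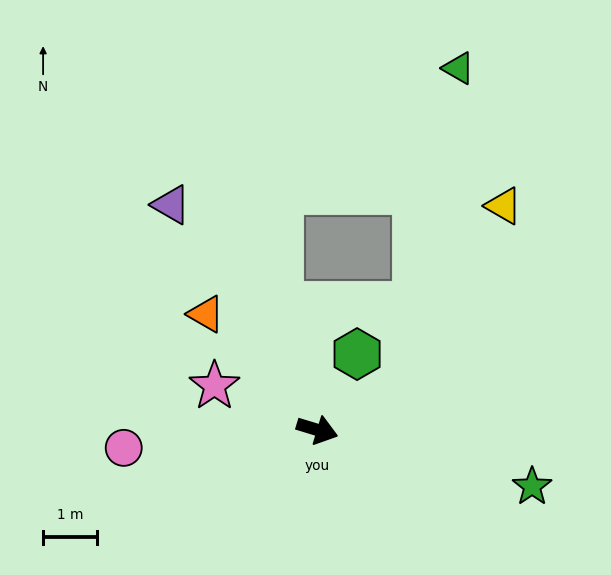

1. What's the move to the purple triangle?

turn left 140°, forward 5.0 m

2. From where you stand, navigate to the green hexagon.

turn left 79°, forward 1.6 m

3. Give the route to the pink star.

turn left 174°, forward 2.1 m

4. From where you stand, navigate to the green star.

turn left 2°, forward 4.1 m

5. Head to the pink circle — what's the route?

turn right 158°, forward 3.6 m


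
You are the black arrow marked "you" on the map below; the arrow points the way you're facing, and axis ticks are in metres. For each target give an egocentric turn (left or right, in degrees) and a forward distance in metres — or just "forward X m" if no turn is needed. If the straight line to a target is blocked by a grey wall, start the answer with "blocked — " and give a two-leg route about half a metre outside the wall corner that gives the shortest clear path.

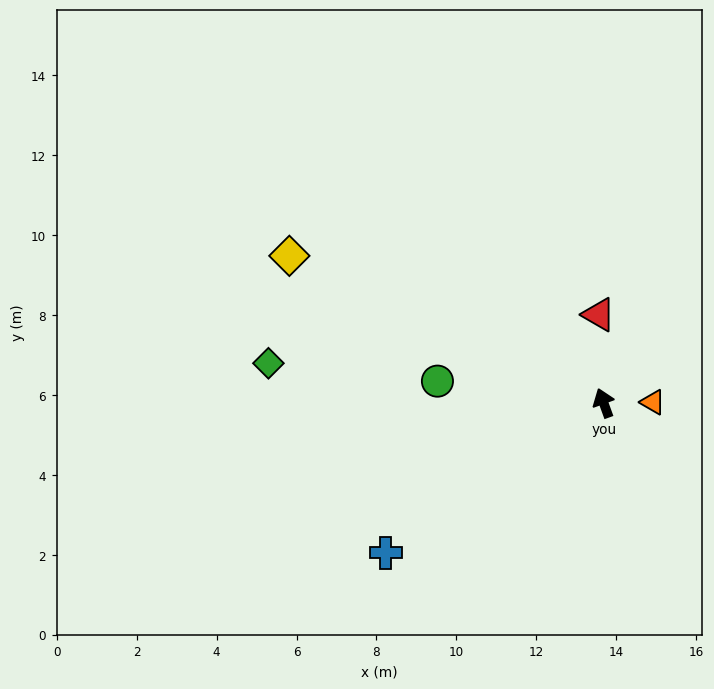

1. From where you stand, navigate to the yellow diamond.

turn left 45°, forward 8.7 m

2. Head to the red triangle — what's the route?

turn right 17°, forward 2.2 m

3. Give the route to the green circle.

turn left 63°, forward 4.2 m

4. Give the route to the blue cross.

turn left 105°, forward 6.6 m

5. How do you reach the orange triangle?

turn right 109°, forward 1.2 m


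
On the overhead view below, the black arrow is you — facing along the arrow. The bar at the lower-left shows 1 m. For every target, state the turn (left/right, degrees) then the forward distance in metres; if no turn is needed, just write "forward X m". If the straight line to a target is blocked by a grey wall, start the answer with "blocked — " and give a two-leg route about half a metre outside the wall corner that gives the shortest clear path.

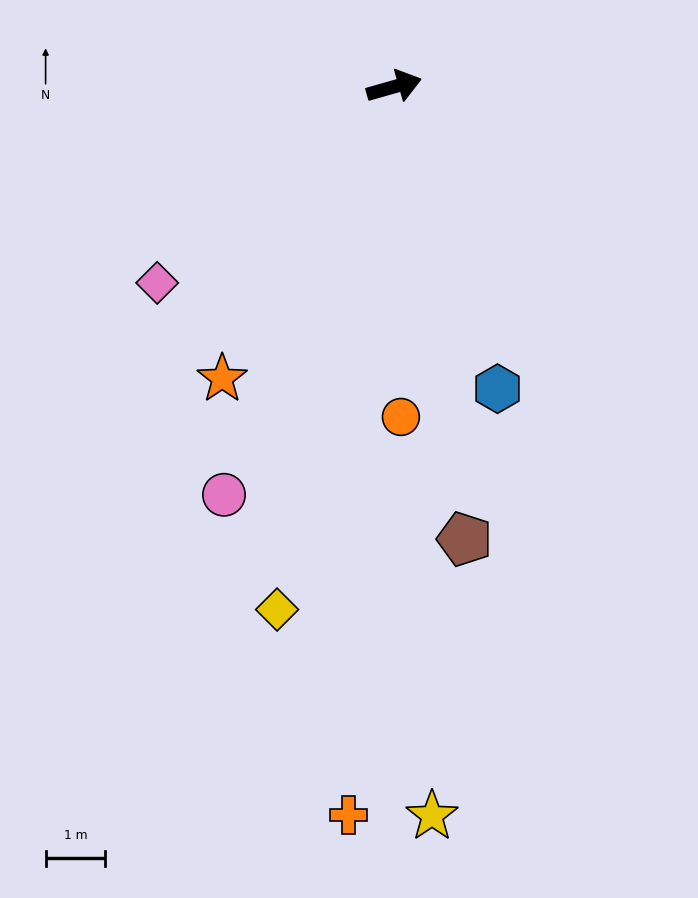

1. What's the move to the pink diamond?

turn right 156°, forward 5.2 m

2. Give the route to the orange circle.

turn right 105°, forward 5.5 m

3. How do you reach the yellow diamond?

turn right 118°, forward 9.0 m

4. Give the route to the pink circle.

turn right 128°, forward 7.4 m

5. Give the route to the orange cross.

turn right 109°, forward 12.2 m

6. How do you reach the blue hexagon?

turn right 87°, forward 5.4 m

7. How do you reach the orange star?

turn right 136°, forward 5.7 m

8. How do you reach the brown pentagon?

turn right 97°, forward 7.7 m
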